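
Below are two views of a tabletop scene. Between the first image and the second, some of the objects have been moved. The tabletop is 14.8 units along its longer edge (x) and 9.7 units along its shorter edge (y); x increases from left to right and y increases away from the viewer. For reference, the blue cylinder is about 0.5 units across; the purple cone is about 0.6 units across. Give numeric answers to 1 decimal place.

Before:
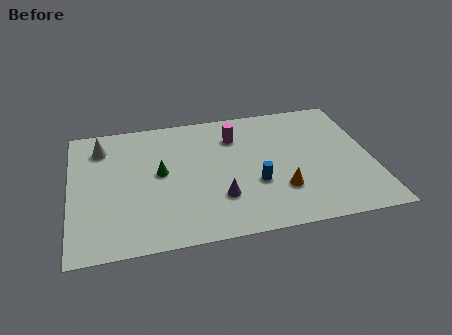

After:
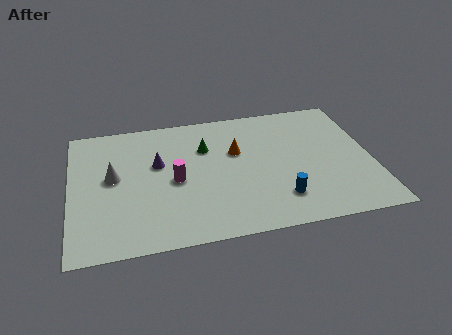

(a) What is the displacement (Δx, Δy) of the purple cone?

(-2.9, 3.1)

The purple cone was at about (7.2, 2.8) and moved to about (4.3, 5.9).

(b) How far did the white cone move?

2.5

The white cone was near (1.6, 7.7) before and (2.1, 5.3) after, so it travelled √(0.5² + 2.4²) ≈ 2.5 units.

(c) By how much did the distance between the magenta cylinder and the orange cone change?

-1.4

They were about 4.9 units apart before and 3.5 after — 1.4 units closer together.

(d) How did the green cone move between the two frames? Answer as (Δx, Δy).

(2.3, 1.5)

From the two frames, the green cone sits at roughly (4.4, 5.2) before and (6.7, 6.7) after.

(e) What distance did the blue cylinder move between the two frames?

1.7

From (9.0, 3.5) to (10.1, 2.2), the blue cylinder covered √(1.1² + 1.3²) ≈ 1.7 units.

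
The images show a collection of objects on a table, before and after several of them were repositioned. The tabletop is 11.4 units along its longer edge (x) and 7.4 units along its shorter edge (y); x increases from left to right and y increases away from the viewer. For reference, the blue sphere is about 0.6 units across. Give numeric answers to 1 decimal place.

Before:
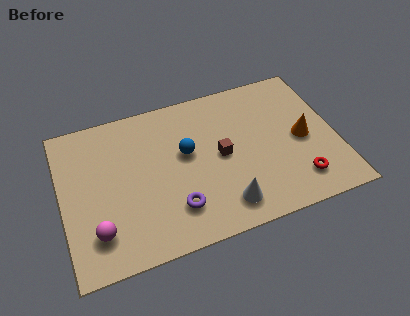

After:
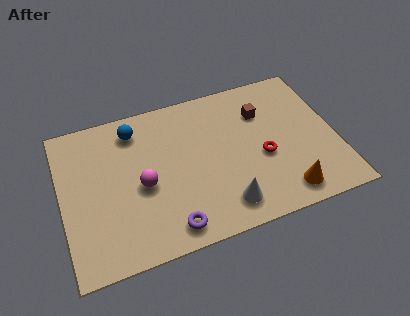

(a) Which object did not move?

the white cone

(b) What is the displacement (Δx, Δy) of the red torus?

(-1.3, 1.6)

The red torus was at about (9.6, 1.5) and moved to about (8.3, 3.1).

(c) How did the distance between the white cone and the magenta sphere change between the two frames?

-1.4

They were about 5.2 units apart before and 3.8 after — 1.4 units closer together.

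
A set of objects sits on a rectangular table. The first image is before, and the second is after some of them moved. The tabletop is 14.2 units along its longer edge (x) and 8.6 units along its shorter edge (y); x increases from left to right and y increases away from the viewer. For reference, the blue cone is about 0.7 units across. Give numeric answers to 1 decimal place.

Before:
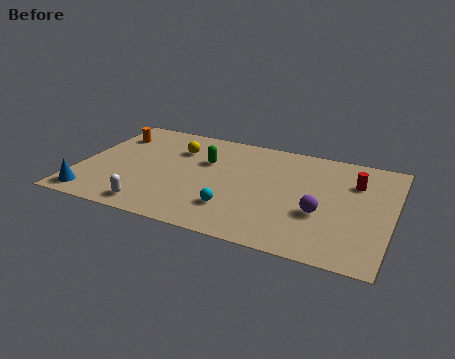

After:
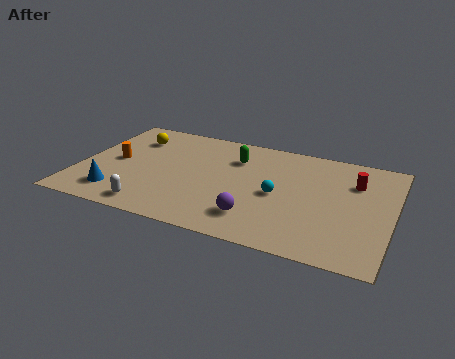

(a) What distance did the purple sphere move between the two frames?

3.1

From (11.1, 3.2) to (8.3, 1.9), the purple sphere covered √(2.8² + 1.3²) ≈ 3.1 units.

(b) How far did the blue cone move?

1.3

From (0.9, 1.1) to (2.0, 1.7), the blue cone covered √(1.1² + 0.6²) ≈ 1.3 units.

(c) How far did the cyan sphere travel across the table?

2.5

From (7.3, 2.2) to (9.1, 4.0), the cyan sphere covered √(1.8² + 1.8²) ≈ 2.5 units.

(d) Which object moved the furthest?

the purple sphere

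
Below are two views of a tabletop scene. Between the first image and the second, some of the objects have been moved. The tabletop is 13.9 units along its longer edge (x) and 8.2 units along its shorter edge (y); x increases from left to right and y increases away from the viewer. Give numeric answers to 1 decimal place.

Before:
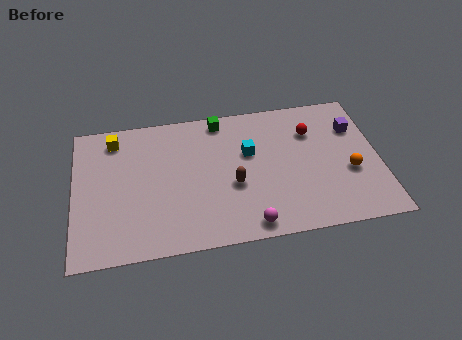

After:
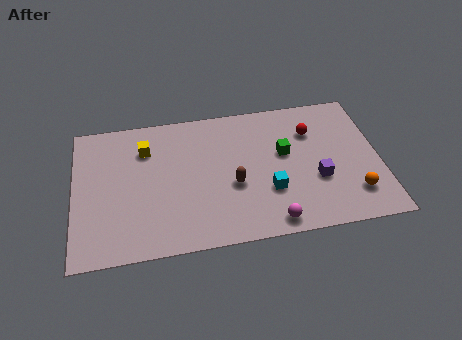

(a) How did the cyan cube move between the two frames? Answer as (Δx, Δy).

(0.8, -2.4)

From the two frames, the cyan cube sits at roughly (8.0, 5.1) before and (8.8, 2.7) after.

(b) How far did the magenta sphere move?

1.0

The magenta sphere was near (7.8, 0.9) before and (8.8, 0.9) after, so it travelled √(1.0² + 0.0²) ≈ 1.0 units.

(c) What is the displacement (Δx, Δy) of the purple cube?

(-1.9, -2.8)

The purple cube started near (12.9, 5.8) and ended near (11.0, 3.0).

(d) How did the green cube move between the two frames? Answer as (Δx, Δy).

(2.8, -2.5)

The green cube started near (6.8, 7.3) and ended near (9.6, 4.8).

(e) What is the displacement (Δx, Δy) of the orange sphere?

(0.1, -1.3)

The orange sphere started near (12.5, 3.2) and ended near (12.6, 1.9).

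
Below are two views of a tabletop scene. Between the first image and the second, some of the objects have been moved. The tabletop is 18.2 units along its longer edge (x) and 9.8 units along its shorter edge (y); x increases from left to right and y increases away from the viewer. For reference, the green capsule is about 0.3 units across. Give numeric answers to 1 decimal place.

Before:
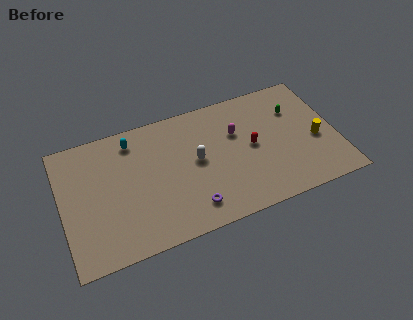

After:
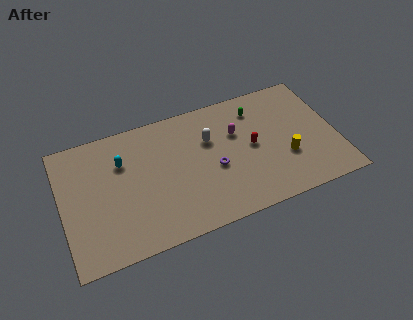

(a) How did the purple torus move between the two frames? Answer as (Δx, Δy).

(1.8, 2.4)

From the two frames, the purple torus sits at roughly (8.2, 1.8) before and (10.0, 4.2) after.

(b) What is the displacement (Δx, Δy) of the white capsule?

(1.0, 1.3)

The white capsule started near (8.9, 5.2) and ended near (9.9, 6.5).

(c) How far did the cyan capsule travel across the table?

1.6

The cyan capsule moved from about (4.9, 8.2) to (4.1, 6.8), a distance of √(0.8² + 1.4²) ≈ 1.6.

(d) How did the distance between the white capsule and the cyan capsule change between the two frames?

+0.8

The distance was about 5.0 in the first image and 5.8 in the second, so they moved 0.8 units further apart.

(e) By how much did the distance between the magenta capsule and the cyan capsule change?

+0.6

Before: roughly 7.0 units apart; after: 7.6. That's 0.6 units further apart.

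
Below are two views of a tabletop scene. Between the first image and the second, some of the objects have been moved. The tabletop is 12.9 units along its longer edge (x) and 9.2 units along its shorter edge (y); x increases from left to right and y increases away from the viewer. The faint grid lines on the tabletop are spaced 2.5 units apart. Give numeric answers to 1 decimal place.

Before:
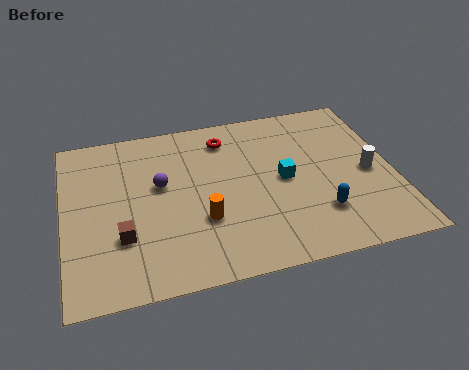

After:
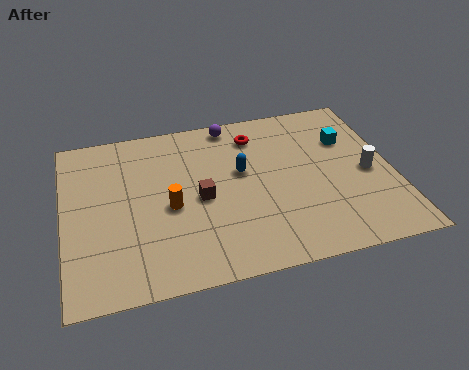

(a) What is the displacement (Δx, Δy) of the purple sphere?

(3.0, 2.9)

The purple sphere was at about (3.8, 5.4) and moved to about (6.8, 8.3).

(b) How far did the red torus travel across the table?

1.2

The red torus was near (6.5, 7.5) before and (7.7, 7.4) after, so it travelled √(1.2² + 0.1²) ≈ 1.2 units.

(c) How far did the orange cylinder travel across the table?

1.6

The orange cylinder was near (5.3, 3.1) before and (4.1, 4.1) after, so it travelled √(1.2² + 1.0²) ≈ 1.6 units.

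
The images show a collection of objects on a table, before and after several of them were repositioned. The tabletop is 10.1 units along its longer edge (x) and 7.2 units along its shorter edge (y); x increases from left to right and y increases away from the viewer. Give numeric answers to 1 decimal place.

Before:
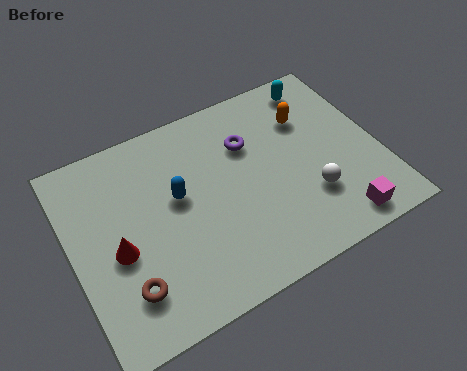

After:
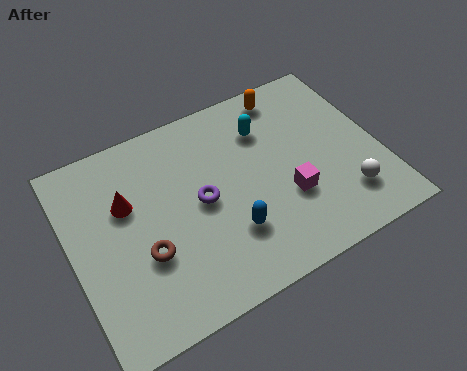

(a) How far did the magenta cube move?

2.1

The magenta cube moved from about (8.3, 0.9) to (6.9, 2.5), a distance of √(1.4² + 1.6²) ≈ 2.1.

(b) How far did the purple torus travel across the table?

2.3

The purple torus moved from about (6.0, 5.0) to (4.2, 3.6), a distance of √(1.8² + 1.4²) ≈ 2.3.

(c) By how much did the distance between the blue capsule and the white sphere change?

-0.7

The distance was about 4.5 in the first image and 3.8 in the second, so they moved 0.7 units closer together.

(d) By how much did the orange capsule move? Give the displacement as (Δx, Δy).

(-0.5, 1.2)

From the two frames, the orange capsule sits at roughly (8.0, 5.1) before and (7.5, 6.3) after.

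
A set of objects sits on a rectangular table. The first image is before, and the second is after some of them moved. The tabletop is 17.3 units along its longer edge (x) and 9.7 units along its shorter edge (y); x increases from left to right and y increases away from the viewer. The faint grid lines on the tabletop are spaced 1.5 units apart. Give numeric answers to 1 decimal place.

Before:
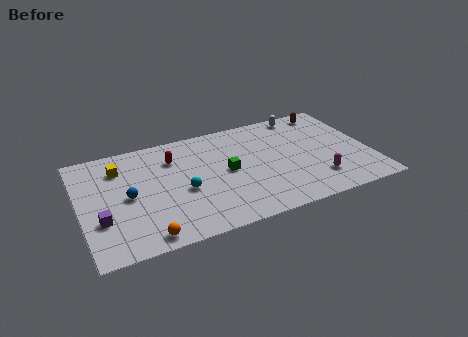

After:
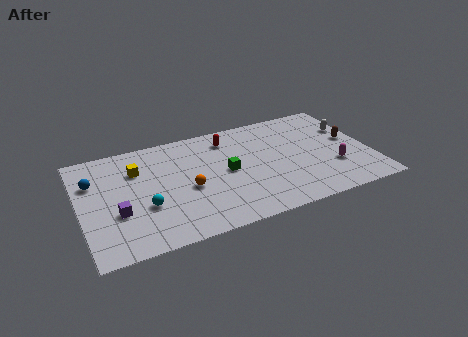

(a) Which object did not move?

the green cube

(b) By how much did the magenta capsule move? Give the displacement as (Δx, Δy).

(1.1, 0.8)

The magenta capsule was at about (13.9, 2.3) and moved to about (15.0, 3.1).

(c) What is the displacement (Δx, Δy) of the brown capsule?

(0.9, -3.2)

From the two frames, the brown capsule sits at roughly (15.4, 8.5) before and (16.3, 5.3) after.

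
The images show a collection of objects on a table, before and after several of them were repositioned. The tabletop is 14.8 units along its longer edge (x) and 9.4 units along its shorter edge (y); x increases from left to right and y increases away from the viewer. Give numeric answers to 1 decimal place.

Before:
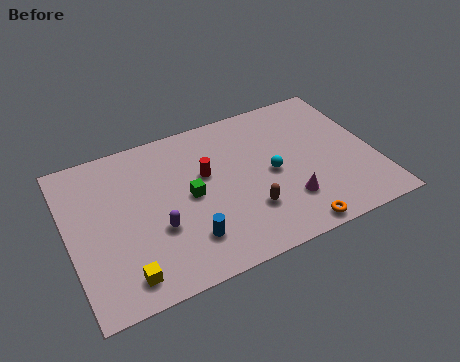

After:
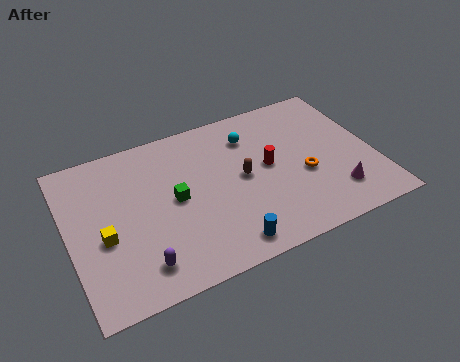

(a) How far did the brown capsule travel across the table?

2.1

The brown capsule was near (8.4, 2.7) before and (8.4, 4.8) after, so it travelled √(0.0² + 2.1²) ≈ 2.1 units.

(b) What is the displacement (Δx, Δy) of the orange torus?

(1.0, 3.0)

The orange torus was at about (10.3, 0.8) and moved to about (11.3, 3.8).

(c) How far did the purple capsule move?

2.0

From (4.1, 3.4) to (3.1, 1.7), the purple capsule covered √(1.0² + 1.7²) ≈ 2.0 units.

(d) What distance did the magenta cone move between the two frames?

2.3

The magenta cone was near (10.3, 2.5) before and (12.6, 2.1) after, so it travelled √(2.3² + 0.4²) ≈ 2.3 units.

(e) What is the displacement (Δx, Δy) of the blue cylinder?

(1.7, -1.0)

The blue cylinder started near (5.4, 2.2) and ended near (7.1, 1.2).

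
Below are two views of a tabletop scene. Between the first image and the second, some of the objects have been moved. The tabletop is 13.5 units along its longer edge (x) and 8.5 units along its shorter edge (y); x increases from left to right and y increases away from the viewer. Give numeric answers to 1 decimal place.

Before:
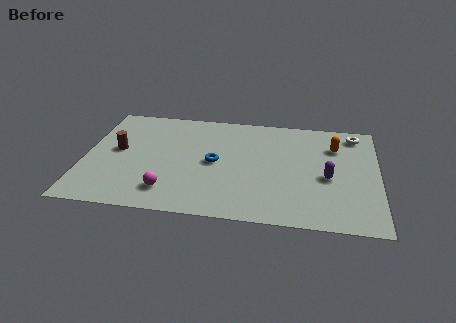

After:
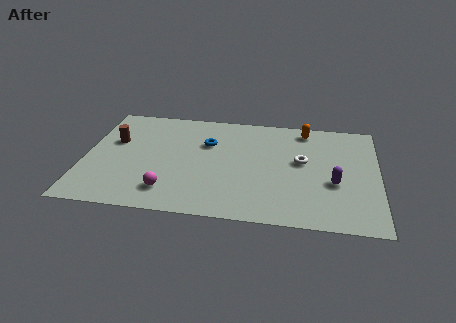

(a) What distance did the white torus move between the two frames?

3.5

The white torus was near (12.4, 7.3) before and (10.0, 4.8) after, so it travelled √(2.4² + 2.5²) ≈ 3.5 units.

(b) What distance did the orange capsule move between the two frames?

1.8

From (11.5, 6.2) to (10.1, 7.4), the orange capsule covered √(1.4² + 1.2²) ≈ 1.8 units.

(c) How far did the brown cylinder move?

0.7

The brown cylinder moved from about (1.5, 4.6) to (1.3, 5.3), a distance of √(0.2² + 0.7²) ≈ 0.7.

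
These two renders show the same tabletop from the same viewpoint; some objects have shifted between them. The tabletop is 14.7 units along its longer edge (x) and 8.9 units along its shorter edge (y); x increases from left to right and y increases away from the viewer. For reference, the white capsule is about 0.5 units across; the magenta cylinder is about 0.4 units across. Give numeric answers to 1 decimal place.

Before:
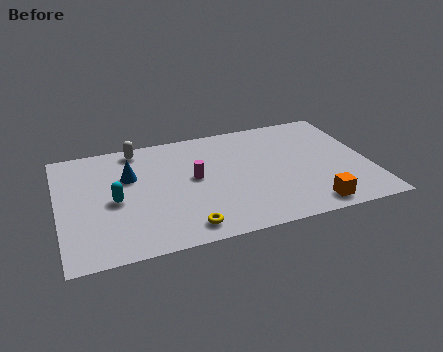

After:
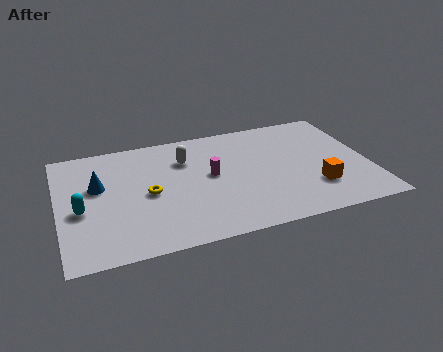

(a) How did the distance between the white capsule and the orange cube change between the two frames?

-3.2

Before: roughly 10.3 units apart; after: 7.1. That's 3.2 units closer together.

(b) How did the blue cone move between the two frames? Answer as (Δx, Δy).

(-1.5, -0.4)

The blue cone was at about (3.4, 5.8) and moved to about (1.9, 5.4).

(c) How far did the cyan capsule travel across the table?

1.6

The cyan capsule was near (2.6, 4.1) before and (1.0, 3.8) after, so it travelled √(1.6² + 0.3²) ≈ 1.6 units.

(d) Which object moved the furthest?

the yellow torus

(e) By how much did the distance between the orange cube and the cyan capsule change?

+1.6

Before: roughly 9.5 units apart; after: 11.1. That's 1.6 units further apart.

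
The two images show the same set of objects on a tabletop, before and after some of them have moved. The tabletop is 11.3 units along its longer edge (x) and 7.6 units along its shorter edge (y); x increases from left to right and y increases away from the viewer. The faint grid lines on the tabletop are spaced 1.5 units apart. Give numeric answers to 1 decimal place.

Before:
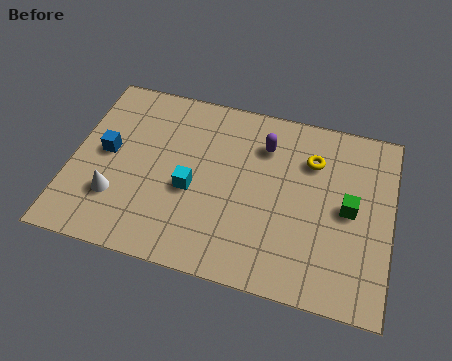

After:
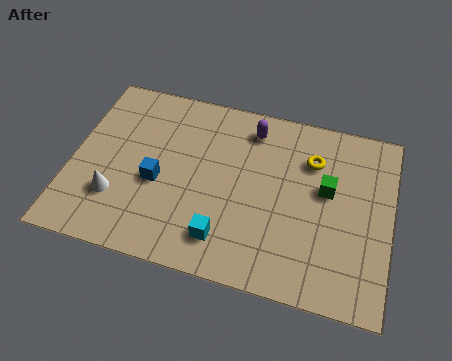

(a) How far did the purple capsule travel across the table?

0.8

The purple capsule was near (6.7, 5.7) before and (6.2, 6.3) after, so it travelled √(0.5² + 0.6²) ≈ 0.8 units.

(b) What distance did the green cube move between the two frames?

1.0

From (9.8, 3.8) to (9.0, 4.4), the green cube covered √(0.8² + 0.6²) ≈ 1.0 units.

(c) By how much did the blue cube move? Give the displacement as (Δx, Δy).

(1.9, -0.8)

The blue cube started near (1.2, 4.0) and ended near (3.1, 3.2).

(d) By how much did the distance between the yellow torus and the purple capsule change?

+0.6

They were about 1.7 units apart before and 2.3 after — 0.6 units further apart.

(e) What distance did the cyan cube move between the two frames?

2.1

The cyan cube moved from about (4.3, 3.2) to (5.6, 1.5), a distance of √(1.3² + 1.7²) ≈ 2.1.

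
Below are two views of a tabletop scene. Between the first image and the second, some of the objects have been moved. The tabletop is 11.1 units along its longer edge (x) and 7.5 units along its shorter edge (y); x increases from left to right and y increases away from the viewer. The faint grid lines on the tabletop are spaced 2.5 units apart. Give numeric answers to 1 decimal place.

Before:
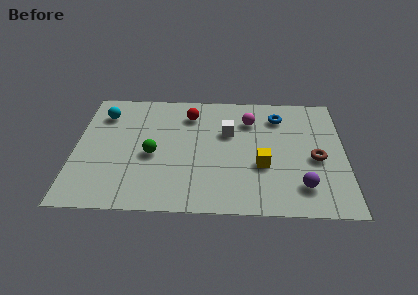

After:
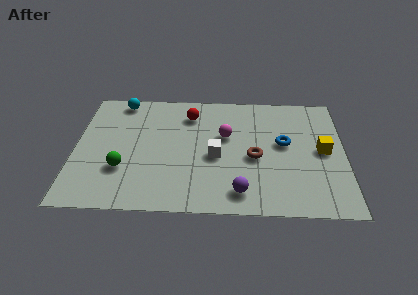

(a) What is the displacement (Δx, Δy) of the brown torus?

(-2.5, 0.0)

From the two frames, the brown torus sits at roughly (9.9, 3.3) before and (7.4, 3.3) after.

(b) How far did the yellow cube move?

2.7

The yellow cube moved from about (7.7, 2.8) to (10.2, 3.8), a distance of √(2.5² + 1.0²) ≈ 2.7.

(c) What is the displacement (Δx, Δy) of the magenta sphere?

(-1.0, -1.0)

The magenta sphere was at about (7.2, 5.6) and moved to about (6.2, 4.6).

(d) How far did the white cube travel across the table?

1.6

The white cube moved from about (6.3, 4.8) to (5.8, 3.3), a distance of √(0.5² + 1.5²) ≈ 1.6.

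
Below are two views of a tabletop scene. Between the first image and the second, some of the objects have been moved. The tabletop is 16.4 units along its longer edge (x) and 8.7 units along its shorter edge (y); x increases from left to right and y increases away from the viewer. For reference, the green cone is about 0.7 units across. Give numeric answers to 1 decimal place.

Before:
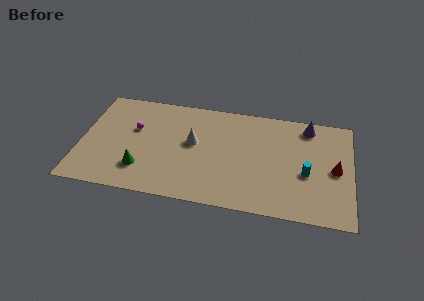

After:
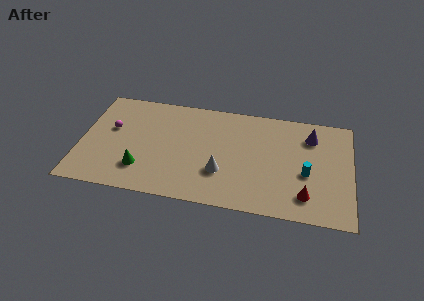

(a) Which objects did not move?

the green cone and the cyan cylinder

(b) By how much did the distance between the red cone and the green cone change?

-1.9

The distance was about 11.8 in the first image and 9.9 in the second, so they moved 1.9 units closer together.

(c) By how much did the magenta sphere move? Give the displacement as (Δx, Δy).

(-1.4, -0.2)

The magenta sphere started near (3.2, 5.4) and ended near (1.8, 5.2).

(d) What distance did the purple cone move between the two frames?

0.8

The purple cone was near (13.7, 7.5) before and (13.9, 6.7) after, so it travelled √(0.2² + 0.8²) ≈ 0.8 units.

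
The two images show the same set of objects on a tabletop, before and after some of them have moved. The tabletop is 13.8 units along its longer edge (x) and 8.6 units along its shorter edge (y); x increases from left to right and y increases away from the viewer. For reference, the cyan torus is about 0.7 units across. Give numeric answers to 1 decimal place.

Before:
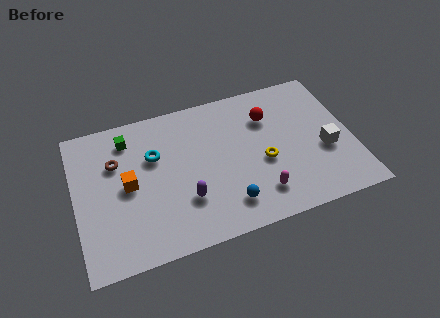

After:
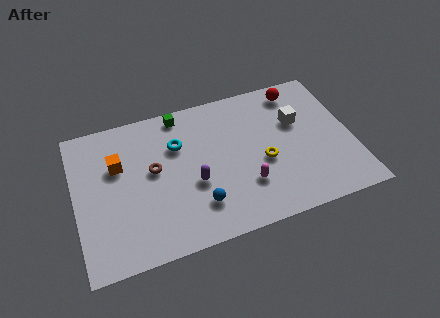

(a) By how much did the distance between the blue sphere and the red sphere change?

+2.5

The distance was about 5.1 in the first image and 7.6 in the second, so they moved 2.5 units further apart.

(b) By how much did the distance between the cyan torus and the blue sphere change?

-1.2

Before: roughly 5.1 units apart; after: 3.9. That's 1.2 units closer together.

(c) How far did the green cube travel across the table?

2.8

The green cube was near (2.8, 7.0) before and (5.5, 7.7) after, so it travelled √(2.7² + 0.7²) ≈ 2.8 units.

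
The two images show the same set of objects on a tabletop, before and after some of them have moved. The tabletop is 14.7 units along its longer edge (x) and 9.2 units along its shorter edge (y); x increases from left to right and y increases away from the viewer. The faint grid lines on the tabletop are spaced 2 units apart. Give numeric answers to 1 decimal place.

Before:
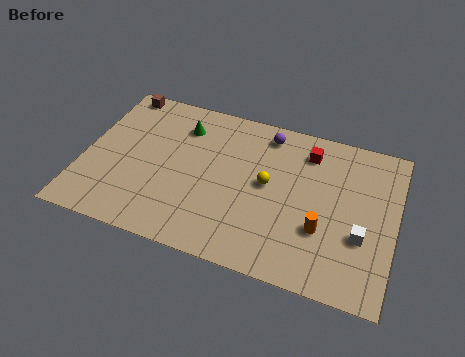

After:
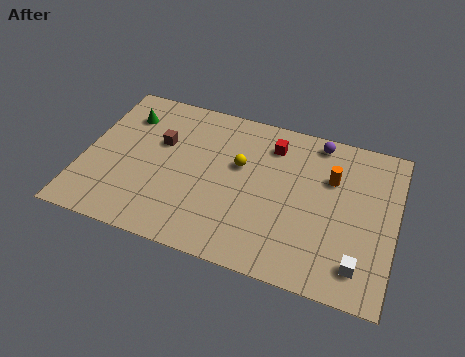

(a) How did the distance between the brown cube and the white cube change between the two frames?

-2.5

The distance was about 13.0 in the first image and 10.5 in the second, so they moved 2.5 units closer together.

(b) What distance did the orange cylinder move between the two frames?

3.1

The orange cylinder moved from about (11.4, 3.1) to (11.6, 6.2), a distance of √(0.2² + 3.1²) ≈ 3.1.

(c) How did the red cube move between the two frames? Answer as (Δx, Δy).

(-1.7, -0.1)

The red cube started near (10.4, 7.4) and ended near (8.7, 7.3).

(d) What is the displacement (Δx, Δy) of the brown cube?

(2.3, -2.6)

From the two frames, the brown cube sits at roughly (1.2, 8.4) before and (3.5, 5.8) after.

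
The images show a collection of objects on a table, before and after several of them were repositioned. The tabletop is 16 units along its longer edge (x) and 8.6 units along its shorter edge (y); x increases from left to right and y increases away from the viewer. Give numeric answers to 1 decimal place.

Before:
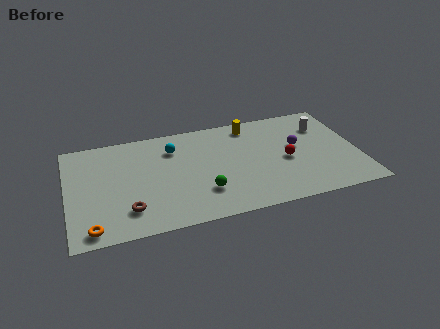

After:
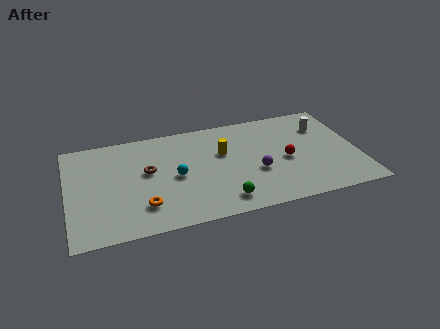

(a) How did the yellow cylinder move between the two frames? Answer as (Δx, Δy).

(-1.7, -2.0)

From the two frames, the yellow cylinder sits at roughly (10.3, 7.4) before and (8.6, 5.4) after.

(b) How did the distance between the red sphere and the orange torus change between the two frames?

-3.0

Before: roughly 11.2 units apart; after: 8.2. That's 3.0 units closer together.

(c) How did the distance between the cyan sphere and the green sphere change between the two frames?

-0.7

They were about 4.3 units apart before and 3.6 after — 0.7 units closer together.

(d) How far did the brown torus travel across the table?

3.1

The brown torus was near (3.2, 2.0) before and (4.4, 4.9) after, so it travelled √(1.2² + 2.9²) ≈ 3.1 units.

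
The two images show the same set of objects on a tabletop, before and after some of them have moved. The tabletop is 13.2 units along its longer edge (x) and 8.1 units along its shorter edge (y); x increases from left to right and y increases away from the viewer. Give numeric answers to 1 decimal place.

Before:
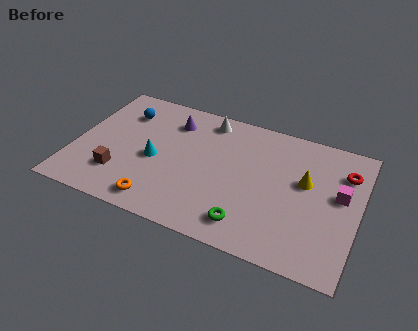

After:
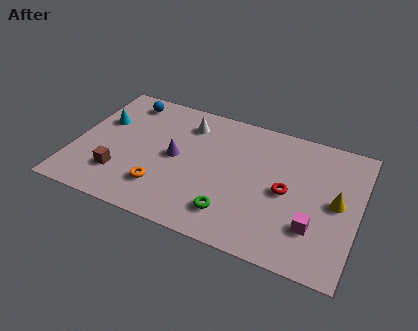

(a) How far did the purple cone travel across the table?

2.2

The purple cone was near (4.3, 6.3) before and (4.7, 4.1) after, so it travelled √(0.4² + 2.2²) ≈ 2.2 units.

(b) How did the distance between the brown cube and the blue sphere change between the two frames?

+0.8

They were about 4.0 units apart before and 4.8 after — 0.8 units further apart.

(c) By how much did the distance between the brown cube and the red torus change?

-3.0

They were about 10.8 units apart before and 7.8 after — 3.0 units closer together.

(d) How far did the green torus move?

0.9

The green torus moved from about (8.4, 1.4) to (7.6, 1.7), a distance of √(0.8² + 0.3²) ≈ 0.9.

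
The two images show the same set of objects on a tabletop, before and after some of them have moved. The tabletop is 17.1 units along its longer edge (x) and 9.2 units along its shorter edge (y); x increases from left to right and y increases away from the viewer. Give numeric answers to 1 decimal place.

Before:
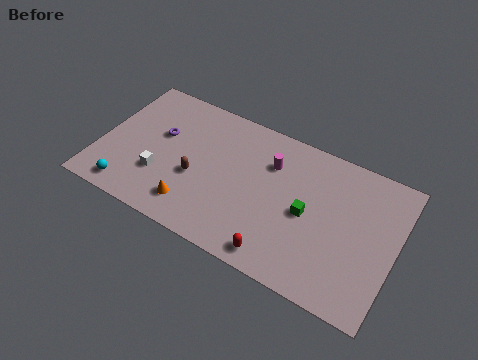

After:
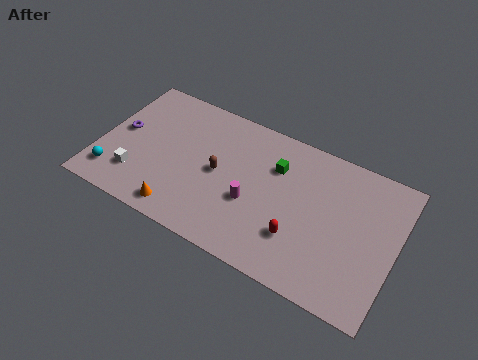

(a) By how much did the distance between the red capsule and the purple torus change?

+2.1

The distance was about 8.8 in the first image and 10.9 in the second, so they moved 2.1 units further apart.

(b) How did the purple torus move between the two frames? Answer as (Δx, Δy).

(-2.2, -0.7)

From the two frames, the purple torus sits at roughly (3.3, 5.6) before and (1.1, 4.9) after.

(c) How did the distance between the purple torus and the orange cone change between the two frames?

+1.0

The distance was about 4.5 in the first image and 5.5 in the second, so they moved 1.0 units further apart.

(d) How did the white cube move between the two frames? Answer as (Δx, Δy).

(-1.3, -0.6)

The white cube was at about (3.7, 2.9) and moved to about (2.4, 2.3).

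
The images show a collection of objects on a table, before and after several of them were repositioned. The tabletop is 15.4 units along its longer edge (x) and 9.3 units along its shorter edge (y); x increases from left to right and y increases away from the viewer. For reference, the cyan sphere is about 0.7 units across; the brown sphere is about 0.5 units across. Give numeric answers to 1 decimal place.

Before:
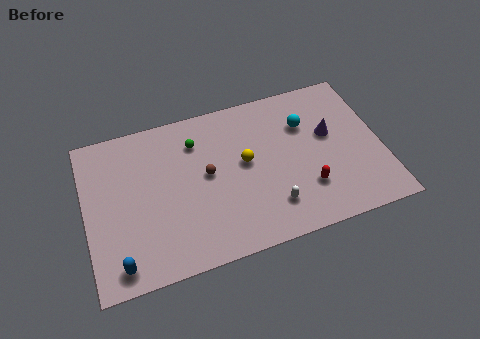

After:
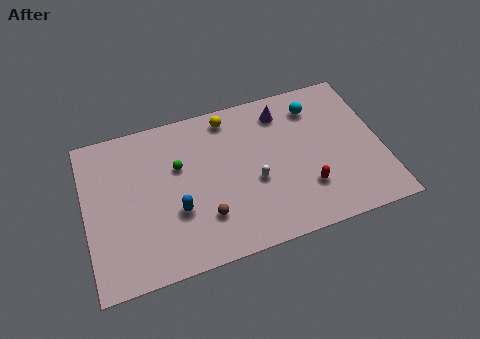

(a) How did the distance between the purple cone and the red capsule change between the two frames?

+1.8

The distance was about 3.3 in the first image and 5.1 in the second, so they moved 1.8 units further apart.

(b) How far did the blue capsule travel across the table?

3.7

The blue capsule was near (1.5, 1.2) before and (4.6, 3.3) after, so it travelled √(3.1² + 2.1²) ≈ 3.7 units.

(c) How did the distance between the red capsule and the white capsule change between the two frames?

+0.9

Before: roughly 2.0 units apart; after: 2.9. That's 0.9 units further apart.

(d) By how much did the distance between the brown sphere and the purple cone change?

+0.3

They were about 6.5 units apart before and 6.8 after — 0.3 units further apart.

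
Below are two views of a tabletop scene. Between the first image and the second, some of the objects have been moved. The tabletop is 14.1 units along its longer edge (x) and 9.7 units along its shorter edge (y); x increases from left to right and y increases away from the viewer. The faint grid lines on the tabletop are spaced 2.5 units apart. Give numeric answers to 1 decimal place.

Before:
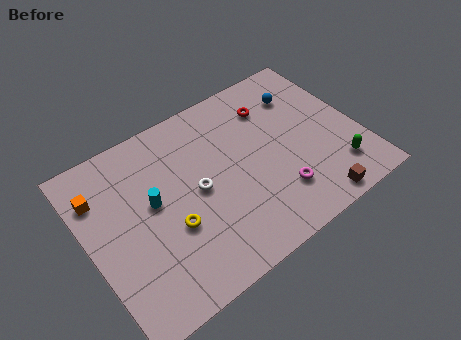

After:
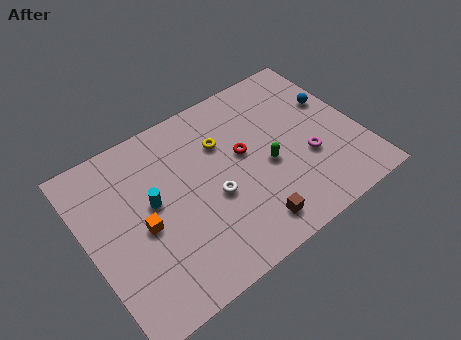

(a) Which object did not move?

the cyan cylinder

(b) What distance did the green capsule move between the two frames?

3.9

The green capsule moved from about (12.5, 2.1) to (9.2, 4.2), a distance of √(3.3² + 2.1²) ≈ 3.9.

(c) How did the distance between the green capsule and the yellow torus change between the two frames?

-5.5

The distance was about 8.6 in the first image and 3.1 in the second, so they moved 5.5 units closer together.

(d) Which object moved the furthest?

the yellow torus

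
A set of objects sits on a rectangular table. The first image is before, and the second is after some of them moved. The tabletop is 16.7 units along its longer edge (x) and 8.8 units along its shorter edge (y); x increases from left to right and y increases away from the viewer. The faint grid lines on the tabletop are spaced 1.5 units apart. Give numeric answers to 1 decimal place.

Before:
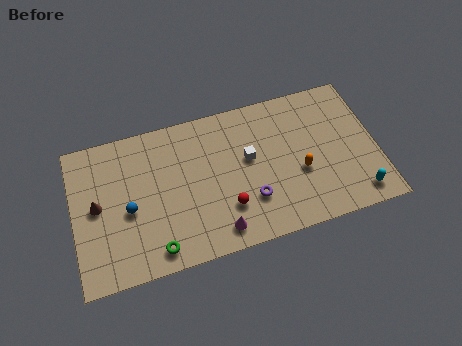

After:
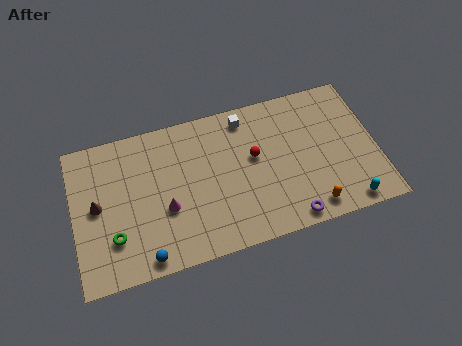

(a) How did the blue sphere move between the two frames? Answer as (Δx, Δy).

(0.7, -3.0)

The blue sphere started near (3.0, 3.9) and ended near (3.7, 0.9).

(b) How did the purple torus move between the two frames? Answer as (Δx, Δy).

(2.0, -1.7)

The purple torus started near (9.6, 2.6) and ended near (11.6, 0.9).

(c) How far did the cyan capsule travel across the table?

0.7

The cyan capsule moved from about (15.4, 1.3) to (14.8, 0.9), a distance of √(0.6² + 0.4²) ≈ 0.7.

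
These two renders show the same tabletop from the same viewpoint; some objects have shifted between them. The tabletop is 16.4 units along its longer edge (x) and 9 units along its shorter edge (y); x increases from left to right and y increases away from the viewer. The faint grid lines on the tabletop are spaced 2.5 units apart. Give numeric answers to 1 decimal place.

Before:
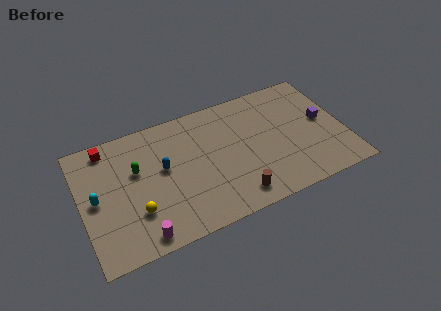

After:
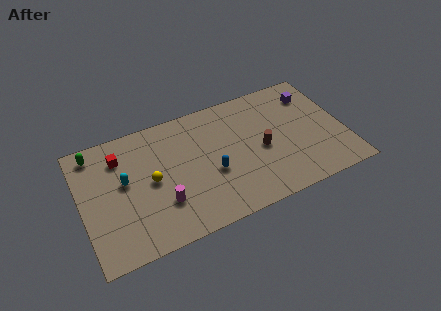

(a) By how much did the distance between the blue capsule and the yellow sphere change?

+0.7

Before: roughly 3.1 units apart; after: 3.8. That's 0.7 units further apart.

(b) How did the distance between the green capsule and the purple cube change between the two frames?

+2.0

They were about 11.7 units apart before and 13.7 after — 2.0 units further apart.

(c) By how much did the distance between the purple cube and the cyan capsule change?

-2.1

They were about 14.3 units apart before and 12.2 after — 2.1 units closer together.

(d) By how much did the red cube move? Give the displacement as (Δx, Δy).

(0.7, -1.0)

The red cube started near (1.9, 7.9) and ended near (2.6, 6.9).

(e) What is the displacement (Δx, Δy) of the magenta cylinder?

(1.5, 1.7)

The magenta cylinder started near (3.3, 1.0) and ended near (4.8, 2.7).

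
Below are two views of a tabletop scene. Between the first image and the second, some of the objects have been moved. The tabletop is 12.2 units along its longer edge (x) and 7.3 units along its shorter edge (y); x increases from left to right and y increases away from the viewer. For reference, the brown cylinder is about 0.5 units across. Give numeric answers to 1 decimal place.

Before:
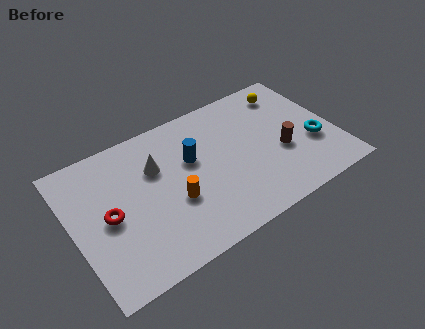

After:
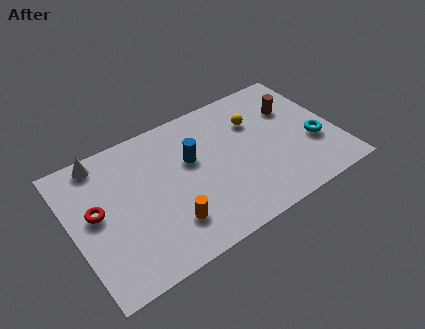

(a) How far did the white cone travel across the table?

2.8

From (4.0, 4.9) to (1.7, 6.5), the white cone covered √(2.3² + 1.6²) ≈ 2.8 units.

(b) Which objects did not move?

the blue cylinder and the cyan torus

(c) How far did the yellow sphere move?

2.0

From (10.5, 6.0) to (8.7, 5.1), the yellow sphere covered √(1.8² + 0.9²) ≈ 2.0 units.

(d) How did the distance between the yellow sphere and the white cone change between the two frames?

+0.5

The distance was about 6.6 in the first image and 7.1 in the second, so they moved 0.5 units further apart.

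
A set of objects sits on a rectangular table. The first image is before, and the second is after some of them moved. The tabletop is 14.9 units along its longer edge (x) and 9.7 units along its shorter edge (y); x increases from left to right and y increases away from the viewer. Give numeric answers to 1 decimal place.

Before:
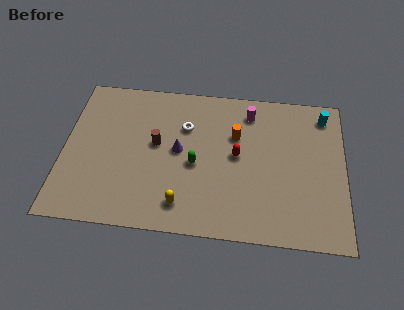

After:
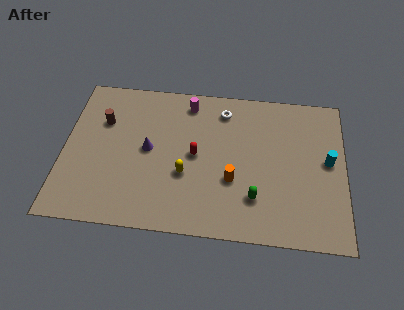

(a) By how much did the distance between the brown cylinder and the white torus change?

+4.6

The distance was about 2.0 in the first image and 6.6 in the second, so they moved 4.6 units further apart.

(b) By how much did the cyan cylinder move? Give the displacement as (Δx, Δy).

(0.2, -3.0)

The cyan cylinder was at about (13.8, 8.2) and moved to about (14.0, 5.2).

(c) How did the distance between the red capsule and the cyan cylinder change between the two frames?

+1.5

They were about 5.5 units apart before and 7.0 after — 1.5 units further apart.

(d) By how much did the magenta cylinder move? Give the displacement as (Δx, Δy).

(-3.3, 0.3)

From the two frames, the magenta cylinder sits at roughly (9.8, 8.0) before and (6.5, 8.3) after.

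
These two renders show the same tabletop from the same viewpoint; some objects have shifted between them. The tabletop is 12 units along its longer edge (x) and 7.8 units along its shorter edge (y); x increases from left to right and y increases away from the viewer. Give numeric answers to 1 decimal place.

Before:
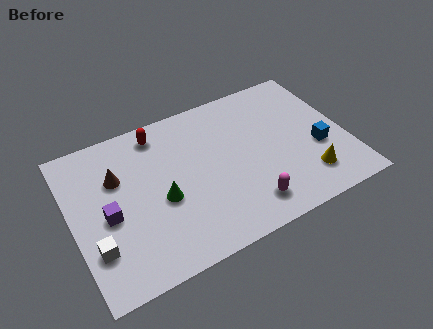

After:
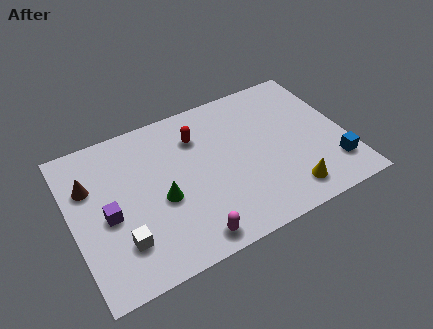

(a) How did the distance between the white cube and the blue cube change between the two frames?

-0.6

They were about 9.9 units apart before and 9.3 after — 0.6 units closer together.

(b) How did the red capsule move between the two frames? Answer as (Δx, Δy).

(1.6, -0.9)

From the two frames, the red capsule sits at roughly (4.1, 6.7) before and (5.7, 5.8) after.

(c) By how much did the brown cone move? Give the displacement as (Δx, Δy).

(-1.2, 0.1)

The brown cone started near (2.1, 5.2) and ended near (0.9, 5.3).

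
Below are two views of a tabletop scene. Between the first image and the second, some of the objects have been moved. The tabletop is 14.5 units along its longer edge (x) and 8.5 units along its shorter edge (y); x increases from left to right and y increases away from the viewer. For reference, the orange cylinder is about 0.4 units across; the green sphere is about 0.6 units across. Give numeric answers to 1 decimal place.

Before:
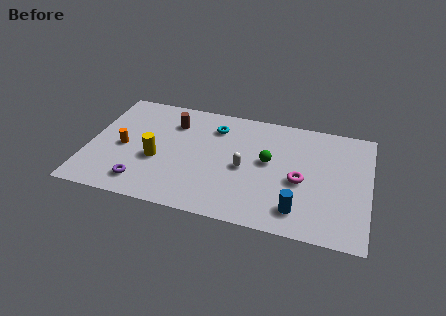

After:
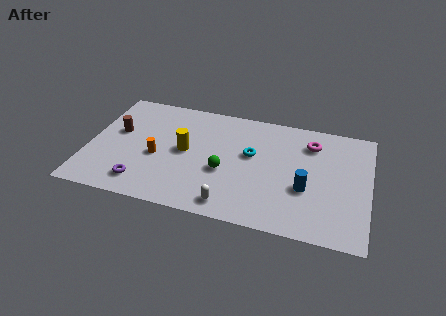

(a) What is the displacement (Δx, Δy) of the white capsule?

(-0.5, -2.8)

The white capsule was at about (8.1, 3.9) and moved to about (7.6, 1.1).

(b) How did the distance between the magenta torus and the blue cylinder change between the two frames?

+1.3

The distance was about 2.1 in the first image and 3.4 in the second, so they moved 1.3 units further apart.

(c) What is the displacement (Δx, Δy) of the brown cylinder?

(-2.8, -1.4)

From the two frames, the brown cylinder sits at roughly (4.2, 6.4) before and (1.4, 5.0) after.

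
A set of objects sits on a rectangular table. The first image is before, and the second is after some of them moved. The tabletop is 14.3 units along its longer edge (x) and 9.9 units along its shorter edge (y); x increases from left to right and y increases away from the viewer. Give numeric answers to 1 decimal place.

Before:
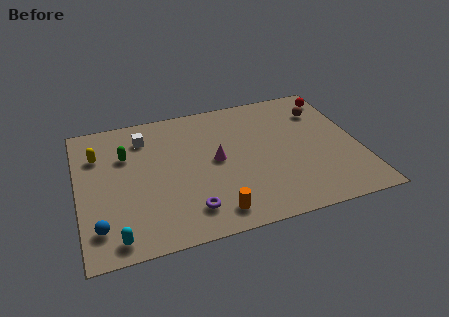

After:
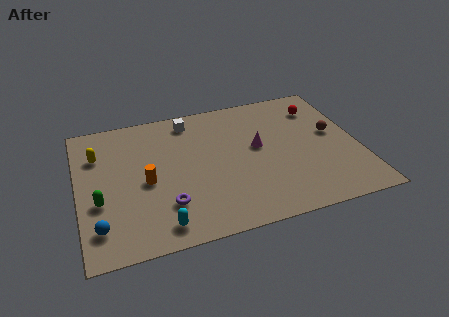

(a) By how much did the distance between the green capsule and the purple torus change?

-2.1

Before: roughly 5.6 units apart; after: 3.5. That's 2.1 units closer together.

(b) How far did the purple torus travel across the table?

1.3

From (5.4, 1.9) to (4.3, 2.6), the purple torus covered √(1.1² + 0.7²) ≈ 1.3 units.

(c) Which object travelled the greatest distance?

the orange cylinder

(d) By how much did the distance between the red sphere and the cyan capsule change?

-3.1

The distance was about 13.9 in the first image and 10.8 in the second, so they moved 3.1 units closer together.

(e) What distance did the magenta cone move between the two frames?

2.2

The magenta cone was near (7.0, 5.1) before and (9.2, 5.5) after, so it travelled √(2.2² + 0.4²) ≈ 2.2 units.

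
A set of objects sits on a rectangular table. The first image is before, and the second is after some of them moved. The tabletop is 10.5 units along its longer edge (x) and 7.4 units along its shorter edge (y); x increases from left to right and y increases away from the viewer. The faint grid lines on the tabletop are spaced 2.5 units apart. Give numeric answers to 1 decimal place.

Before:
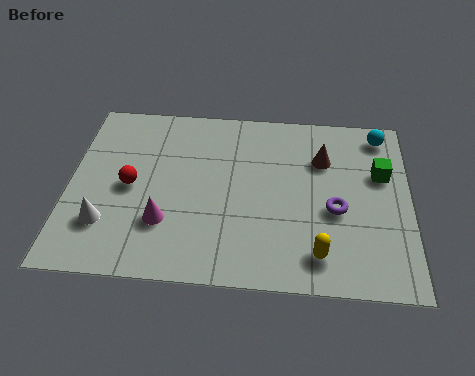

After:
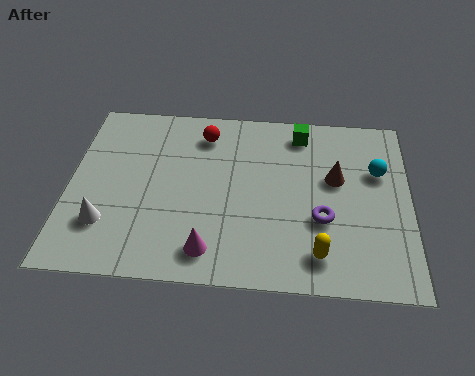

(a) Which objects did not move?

the yellow capsule and the white cone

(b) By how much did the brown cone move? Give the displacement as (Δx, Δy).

(0.4, -0.8)

From the two frames, the brown cone sits at roughly (7.8, 5.2) before and (8.2, 4.4) after.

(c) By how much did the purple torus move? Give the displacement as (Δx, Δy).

(-0.4, -0.4)

From the two frames, the purple torus sits at roughly (8.2, 3.1) before and (7.8, 2.7) after.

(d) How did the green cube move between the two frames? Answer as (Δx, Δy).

(-2.5, 1.6)

The green cube was at about (9.6, 4.7) and moved to about (7.1, 6.3).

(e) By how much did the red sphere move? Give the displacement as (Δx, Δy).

(2.2, 2.4)

From the two frames, the red sphere sits at roughly (1.9, 3.6) before and (4.1, 6.0) after.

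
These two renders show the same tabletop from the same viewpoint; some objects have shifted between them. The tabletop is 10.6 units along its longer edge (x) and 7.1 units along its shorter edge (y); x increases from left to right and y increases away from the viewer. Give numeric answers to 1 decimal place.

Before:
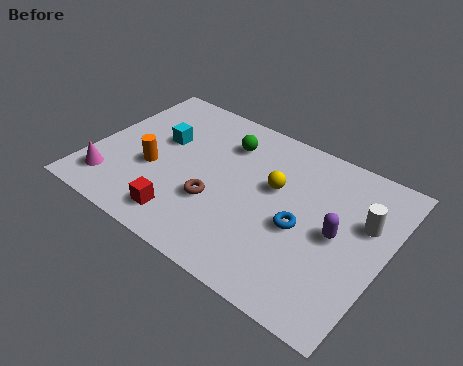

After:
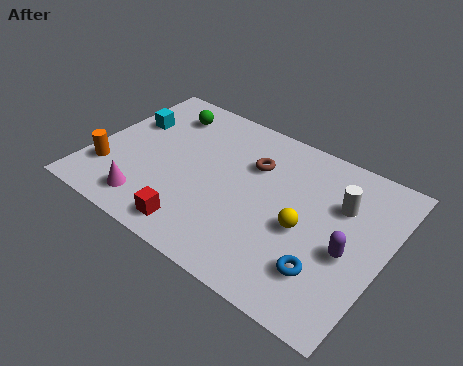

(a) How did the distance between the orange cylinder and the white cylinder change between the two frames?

+0.9

The distance was about 7.6 in the first image and 8.5 in the second, so they moved 0.9 units further apart.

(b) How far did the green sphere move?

2.4

The green sphere moved from about (4.5, 5.4) to (2.1, 5.7), a distance of √(2.4² + 0.3²) ≈ 2.4.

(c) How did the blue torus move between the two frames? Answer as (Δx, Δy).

(1.1, -1.3)

The blue torus started near (7.7, 3.1) and ended near (8.8, 1.8).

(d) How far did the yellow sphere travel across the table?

1.8

The yellow sphere was near (6.5, 4.3) before and (7.8, 3.1) after, so it travelled √(1.3² + 1.2²) ≈ 1.8 units.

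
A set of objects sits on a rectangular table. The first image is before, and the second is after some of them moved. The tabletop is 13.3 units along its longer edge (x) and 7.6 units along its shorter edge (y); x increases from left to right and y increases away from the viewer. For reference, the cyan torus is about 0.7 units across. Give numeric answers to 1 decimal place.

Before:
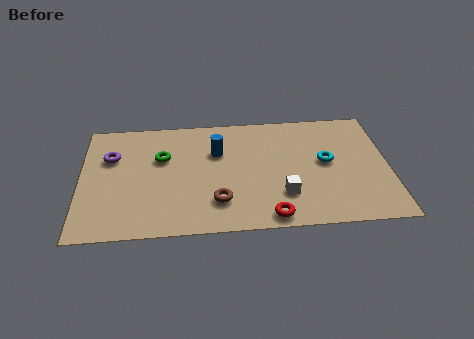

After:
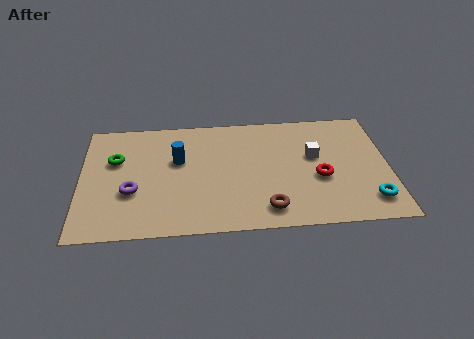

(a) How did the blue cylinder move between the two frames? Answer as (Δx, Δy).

(-1.7, -0.4)

The blue cylinder started near (5.9, 5.1) and ended near (4.2, 4.7).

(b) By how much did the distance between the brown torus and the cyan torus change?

-0.8

Before: roughly 5.2 units apart; after: 4.4. That's 0.8 units closer together.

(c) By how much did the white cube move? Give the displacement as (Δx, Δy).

(1.4, 2.4)

From the two frames, the white cube sits at roughly (8.7, 2.1) before and (10.1, 4.5) after.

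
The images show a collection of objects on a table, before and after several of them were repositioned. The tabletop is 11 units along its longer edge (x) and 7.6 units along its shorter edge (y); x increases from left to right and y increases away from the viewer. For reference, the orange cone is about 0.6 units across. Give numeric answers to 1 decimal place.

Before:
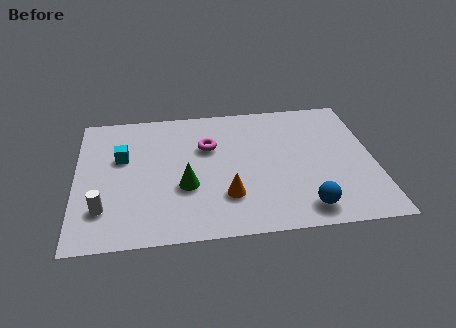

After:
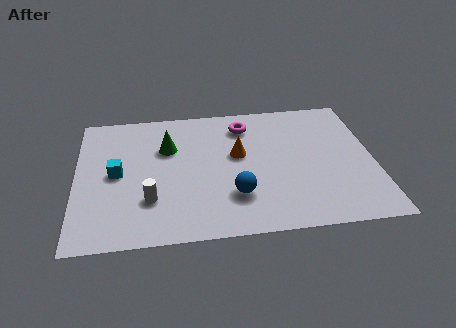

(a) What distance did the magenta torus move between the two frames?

1.8

The magenta torus moved from about (4.9, 5.0) to (6.3, 6.1), a distance of √(1.4² + 1.1²) ≈ 1.8.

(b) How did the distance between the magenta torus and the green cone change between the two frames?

+0.7

Before: roughly 2.4 units apart; after: 3.1. That's 0.7 units further apart.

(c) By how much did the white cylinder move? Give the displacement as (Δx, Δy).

(1.7, 0.3)

The white cylinder was at about (1.0, 1.9) and moved to about (2.7, 2.2).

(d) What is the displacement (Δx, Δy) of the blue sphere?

(-2.5, 1.0)

From the two frames, the blue sphere sits at roughly (8.3, 1.1) before and (5.8, 2.1) after.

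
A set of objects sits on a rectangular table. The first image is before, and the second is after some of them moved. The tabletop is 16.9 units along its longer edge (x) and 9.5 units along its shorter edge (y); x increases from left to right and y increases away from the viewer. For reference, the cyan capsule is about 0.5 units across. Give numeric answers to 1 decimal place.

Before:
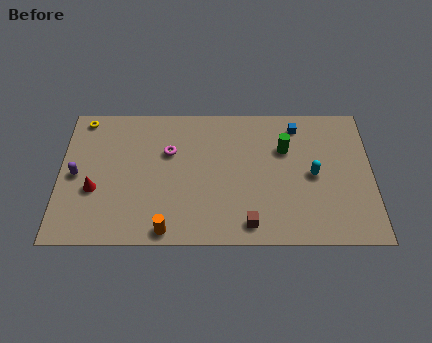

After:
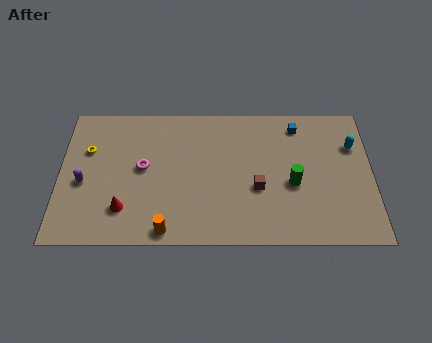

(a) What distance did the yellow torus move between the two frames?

2.2

The yellow torus was near (1.2, 8.5) before and (1.5, 6.3) after, so it travelled √(0.3² + 2.2²) ≈ 2.2 units.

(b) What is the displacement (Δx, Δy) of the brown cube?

(0.5, 2.4)

The brown cube was at about (10.2, 1.3) and moved to about (10.7, 3.7).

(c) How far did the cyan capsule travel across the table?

3.0

The cyan capsule was near (13.7, 4.6) before and (15.9, 6.6) after, so it travelled √(2.2² + 2.0²) ≈ 3.0 units.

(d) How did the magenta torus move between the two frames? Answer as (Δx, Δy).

(-1.4, -1.1)

The magenta torus started near (5.9, 6.2) and ended near (4.5, 5.1).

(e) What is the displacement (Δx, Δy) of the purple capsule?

(0.4, -0.5)

The purple capsule started near (0.9, 4.6) and ended near (1.3, 4.1).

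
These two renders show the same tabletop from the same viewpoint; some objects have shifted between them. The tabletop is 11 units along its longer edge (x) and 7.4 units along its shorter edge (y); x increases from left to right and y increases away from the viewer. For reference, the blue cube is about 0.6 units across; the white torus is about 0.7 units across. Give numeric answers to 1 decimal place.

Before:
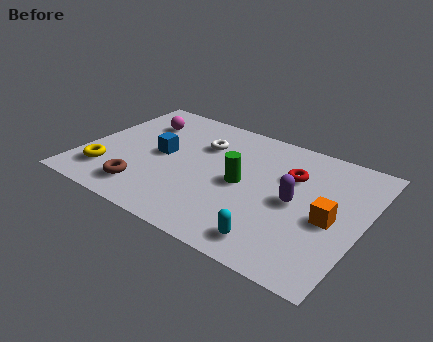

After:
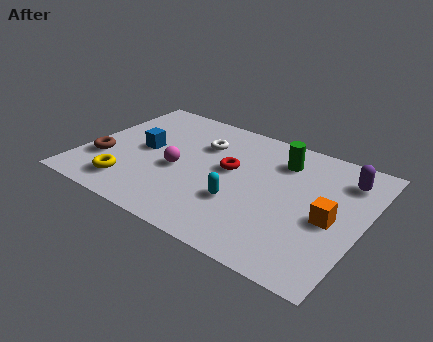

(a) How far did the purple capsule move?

2.7

From (8.4, 3.6) to (10.0, 5.8), the purple capsule covered √(1.6² + 2.2²) ≈ 2.7 units.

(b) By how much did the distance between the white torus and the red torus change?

-2.0

The distance was about 3.6 in the first image and 1.6 in the second, so they moved 2.0 units closer together.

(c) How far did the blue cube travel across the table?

0.7

From (3.0, 3.8) to (2.3, 3.8), the blue cube covered √(0.7² + 0.0²) ≈ 0.7 units.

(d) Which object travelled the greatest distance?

the magenta sphere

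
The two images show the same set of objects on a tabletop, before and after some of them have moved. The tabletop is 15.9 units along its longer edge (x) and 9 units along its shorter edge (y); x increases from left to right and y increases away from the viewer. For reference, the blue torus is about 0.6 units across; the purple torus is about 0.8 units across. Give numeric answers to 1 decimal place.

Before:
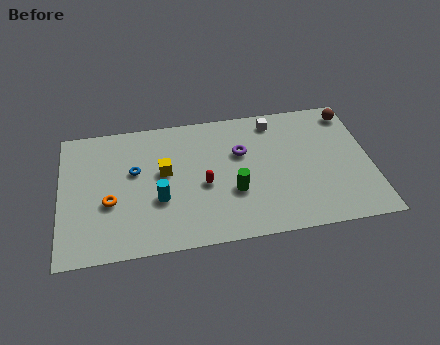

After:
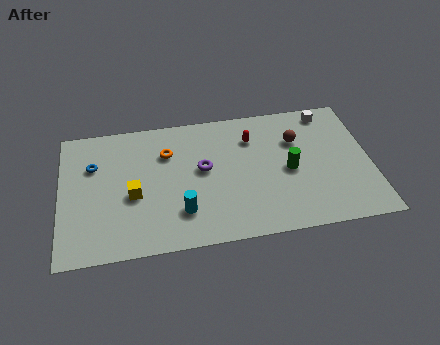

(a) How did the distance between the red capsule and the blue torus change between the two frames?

+4.4

Before: roughly 3.8 units apart; after: 8.2. That's 4.4 units further apart.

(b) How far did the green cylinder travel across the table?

3.1

The green cylinder was near (8.8, 3.2) before and (11.7, 4.2) after, so it travelled √(2.9² + 1.0²) ≈ 3.1 units.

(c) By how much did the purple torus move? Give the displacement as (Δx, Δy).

(-2.0, -0.8)

The purple torus started near (9.3, 5.8) and ended near (7.3, 5.0).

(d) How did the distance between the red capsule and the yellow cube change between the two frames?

+4.5

The distance was about 2.3 in the first image and 6.8 in the second, so they moved 4.5 units further apart.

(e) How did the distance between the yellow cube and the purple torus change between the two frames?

-0.3

They were about 4.1 units apart before and 3.8 after — 0.3 units closer together.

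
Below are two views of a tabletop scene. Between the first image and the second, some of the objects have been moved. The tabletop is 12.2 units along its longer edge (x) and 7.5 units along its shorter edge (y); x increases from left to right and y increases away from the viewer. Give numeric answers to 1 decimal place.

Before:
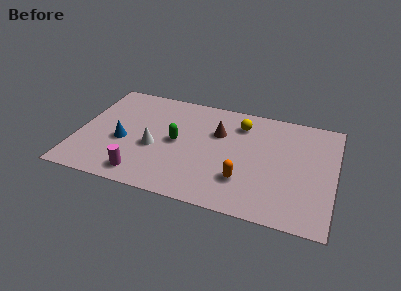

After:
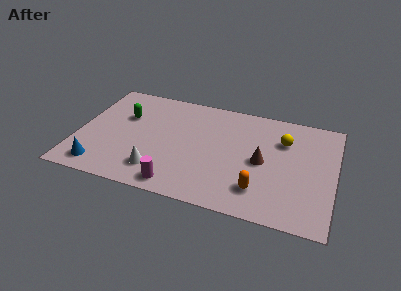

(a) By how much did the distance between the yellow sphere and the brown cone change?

+0.6

They were about 1.3 units apart before and 1.9 after — 0.6 units further apart.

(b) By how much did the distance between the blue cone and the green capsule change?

+1.3

They were about 2.6 units apart before and 3.9 after — 1.3 units further apart.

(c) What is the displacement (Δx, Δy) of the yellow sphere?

(2.1, -0.6)

The yellow sphere was at about (7.6, 5.9) and moved to about (9.7, 5.3).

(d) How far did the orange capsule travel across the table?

0.9

From (8.0, 2.1) to (8.8, 1.7), the orange capsule covered √(0.8² + 0.4²) ≈ 0.9 units.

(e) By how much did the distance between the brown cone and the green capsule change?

+4.6

The distance was about 2.2 in the first image and 6.8 in the second, so they moved 4.6 units further apart.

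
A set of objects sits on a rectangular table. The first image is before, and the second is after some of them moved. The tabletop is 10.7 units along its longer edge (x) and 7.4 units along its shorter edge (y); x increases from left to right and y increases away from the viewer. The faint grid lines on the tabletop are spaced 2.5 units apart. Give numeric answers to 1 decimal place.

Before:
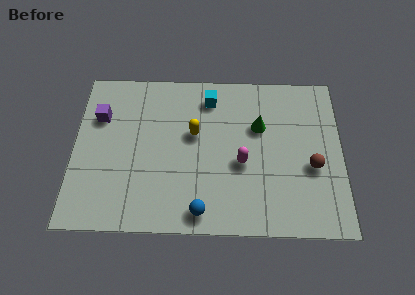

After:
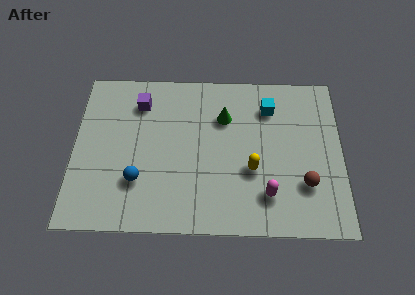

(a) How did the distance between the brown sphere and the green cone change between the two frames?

+1.6

The distance was about 2.8 in the first image and 4.4 in the second, so they moved 1.6 units further apart.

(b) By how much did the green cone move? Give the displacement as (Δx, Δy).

(-1.4, 0.4)

The green cone started near (7.4, 4.8) and ended near (6.0, 5.2).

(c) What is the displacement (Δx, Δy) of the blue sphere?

(-2.5, 1.3)

From the two frames, the blue sphere sits at roughly (5.1, 0.9) before and (2.6, 2.2) after.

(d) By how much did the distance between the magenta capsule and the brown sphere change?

-1.2

They were about 2.8 units apart before and 1.6 after — 1.2 units closer together.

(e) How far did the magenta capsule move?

1.7

The magenta capsule moved from about (6.7, 3.1) to (7.7, 1.7), a distance of √(1.0² + 1.4²) ≈ 1.7.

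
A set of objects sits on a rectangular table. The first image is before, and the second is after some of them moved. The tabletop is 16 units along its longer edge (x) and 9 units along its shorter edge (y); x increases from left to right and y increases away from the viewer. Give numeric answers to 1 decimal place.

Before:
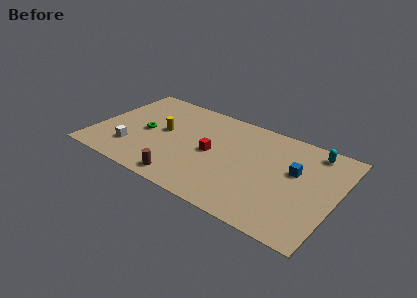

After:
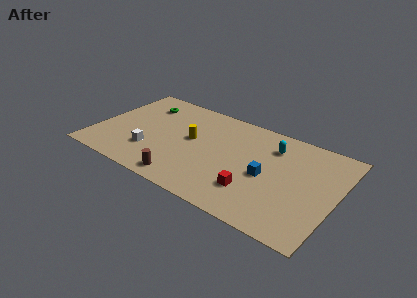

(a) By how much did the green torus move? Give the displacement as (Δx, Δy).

(-0.7, 2.7)

From the two frames, the green torus sits at roughly (3.3, 4.3) before and (2.6, 7.0) after.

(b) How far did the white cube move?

1.2

The white cube moved from about (2.7, 2.3) to (3.9, 2.6), a distance of √(1.2² + 0.3²) ≈ 1.2.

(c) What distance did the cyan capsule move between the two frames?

2.8

The cyan capsule was near (14.1, 7.8) before and (11.5, 6.9) after, so it travelled √(2.6² + 0.9²) ≈ 2.8 units.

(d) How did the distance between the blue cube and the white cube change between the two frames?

-3.2

The distance was about 10.9 in the first image and 7.7 in the second, so they moved 3.2 units closer together.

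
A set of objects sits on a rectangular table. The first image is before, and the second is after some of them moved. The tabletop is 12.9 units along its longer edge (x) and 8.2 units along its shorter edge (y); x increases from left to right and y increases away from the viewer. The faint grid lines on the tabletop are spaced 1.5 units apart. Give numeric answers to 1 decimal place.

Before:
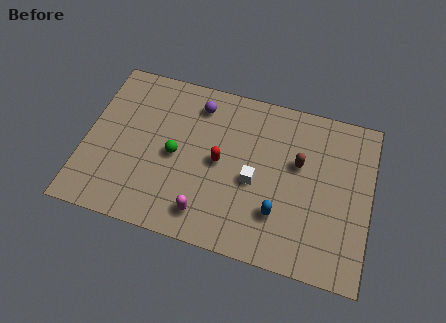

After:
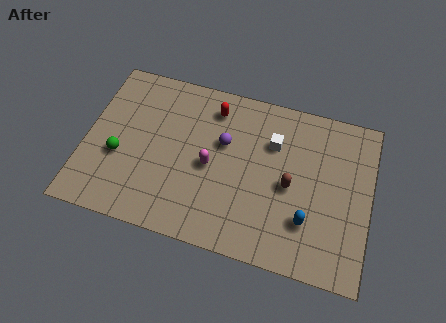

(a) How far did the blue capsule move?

1.3

The blue capsule moved from about (8.9, 2.3) to (10.2, 2.3), a distance of √(1.3² + 0.0²) ≈ 1.3.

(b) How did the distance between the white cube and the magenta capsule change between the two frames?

+0.3

Before: roughly 3.0 units apart; after: 3.3. That's 0.3 units further apart.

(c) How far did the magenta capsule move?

2.4

The magenta capsule moved from about (5.7, 1.4) to (5.7, 3.8), a distance of √(0.0² + 2.4²) ≈ 2.4.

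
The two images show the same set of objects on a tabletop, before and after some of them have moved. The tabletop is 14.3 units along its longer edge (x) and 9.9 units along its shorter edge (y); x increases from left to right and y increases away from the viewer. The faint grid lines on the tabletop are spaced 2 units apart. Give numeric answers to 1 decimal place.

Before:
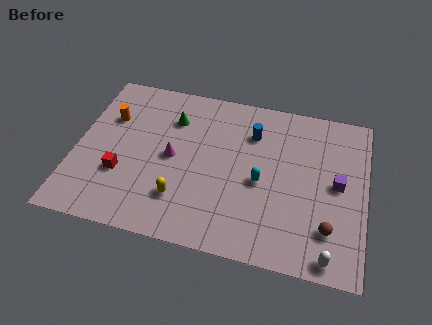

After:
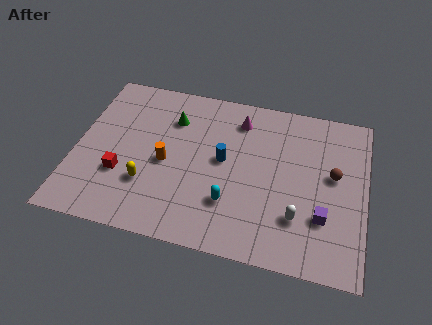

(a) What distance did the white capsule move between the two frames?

2.4

The white capsule moved from about (12.7, 0.9) to (11.1, 2.7), a distance of √(1.6² + 1.8²) ≈ 2.4.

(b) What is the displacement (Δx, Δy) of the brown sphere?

(0.1, 3.2)

The brown sphere started near (12.6, 2.4) and ended near (12.7, 5.6).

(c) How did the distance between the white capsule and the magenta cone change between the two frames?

-2.7

Before: roughly 8.9 units apart; after: 6.2. That's 2.7 units closer together.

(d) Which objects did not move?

the green cone and the red cube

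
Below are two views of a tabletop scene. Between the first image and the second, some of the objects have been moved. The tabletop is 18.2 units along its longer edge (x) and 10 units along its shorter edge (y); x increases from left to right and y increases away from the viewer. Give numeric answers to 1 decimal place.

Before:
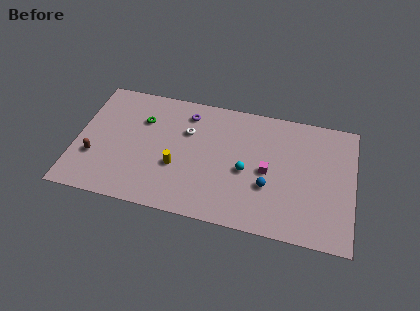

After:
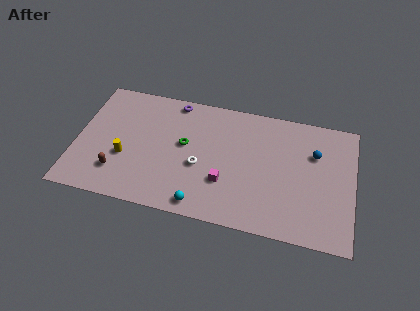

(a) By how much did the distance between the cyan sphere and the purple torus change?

+2.6

They were about 5.6 units apart before and 8.2 after — 2.6 units further apart.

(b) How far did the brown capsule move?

1.8

The brown capsule was near (1.3, 3.3) before and (2.9, 2.4) after, so it travelled √(1.6² + 0.9²) ≈ 1.8 units.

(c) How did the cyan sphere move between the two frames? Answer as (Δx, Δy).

(-2.7, -3.3)

The cyan sphere started near (11.2, 4.4) and ended near (8.5, 1.1).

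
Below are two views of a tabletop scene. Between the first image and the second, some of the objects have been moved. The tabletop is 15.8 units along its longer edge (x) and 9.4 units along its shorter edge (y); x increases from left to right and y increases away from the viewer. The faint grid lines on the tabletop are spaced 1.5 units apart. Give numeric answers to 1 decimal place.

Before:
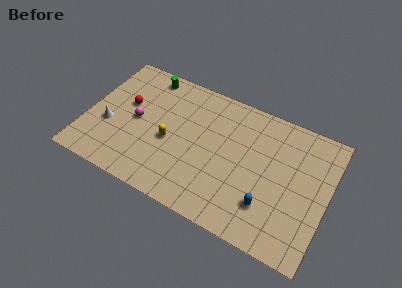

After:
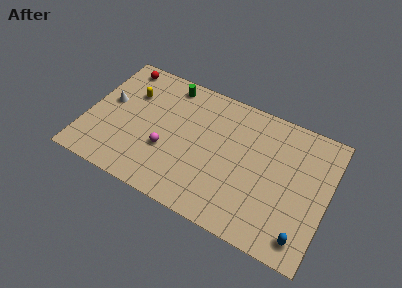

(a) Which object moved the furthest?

the yellow capsule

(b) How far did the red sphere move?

2.8

The red sphere was near (2.4, 5.6) before and (1.6, 8.3) after, so it travelled √(0.8² + 2.7²) ≈ 2.8 units.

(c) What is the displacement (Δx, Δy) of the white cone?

(-0.2, 1.7)

The white cone was at about (1.5, 3.6) and moved to about (1.3, 5.3).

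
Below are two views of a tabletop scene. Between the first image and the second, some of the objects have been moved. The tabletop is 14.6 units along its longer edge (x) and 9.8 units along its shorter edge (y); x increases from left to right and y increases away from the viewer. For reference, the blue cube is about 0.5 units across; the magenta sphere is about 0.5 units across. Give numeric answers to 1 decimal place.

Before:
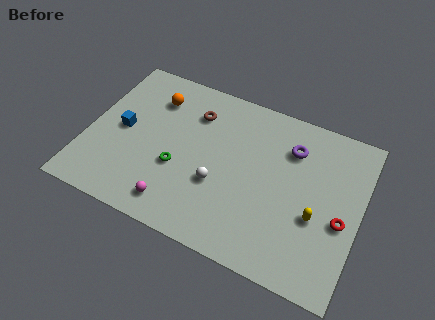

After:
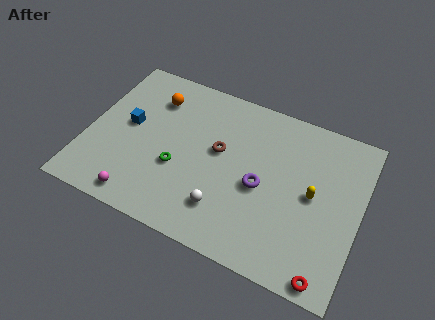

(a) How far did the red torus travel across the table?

3.3

From (13.7, 4.1) to (13.3, 0.8), the red torus covered √(0.4² + 3.3²) ≈ 3.3 units.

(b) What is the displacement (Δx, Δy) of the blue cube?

(0.3, 0.4)

The blue cube was at about (1.8, 4.9) and moved to about (2.1, 5.3).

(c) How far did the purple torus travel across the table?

3.2

The purple torus was near (10.7, 7.3) before and (9.4, 4.4) after, so it travelled √(1.3² + 2.9²) ≈ 3.2 units.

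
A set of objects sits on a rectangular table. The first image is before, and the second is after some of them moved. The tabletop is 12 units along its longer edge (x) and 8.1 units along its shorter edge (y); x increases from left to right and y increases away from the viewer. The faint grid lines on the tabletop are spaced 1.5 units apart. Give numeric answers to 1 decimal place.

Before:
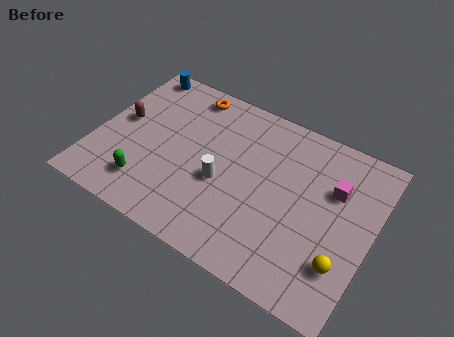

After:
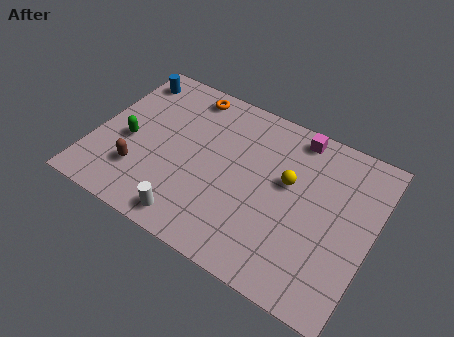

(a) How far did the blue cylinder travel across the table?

0.5

From (1.1, 7.3) to (0.9, 6.8), the blue cylinder covered √(0.2² + 0.5²) ≈ 0.5 units.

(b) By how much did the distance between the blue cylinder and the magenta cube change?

-1.9

They were about 9.3 units apart before and 7.4 after — 1.9 units closer together.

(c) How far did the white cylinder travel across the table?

2.6

From (5.6, 3.4) to (4.7, 1.0), the white cylinder covered √(0.9² + 2.4²) ≈ 2.6 units.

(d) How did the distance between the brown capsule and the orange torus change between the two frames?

+1.4

Before: roughly 3.7 units apart; after: 5.1. That's 1.4 units further apart.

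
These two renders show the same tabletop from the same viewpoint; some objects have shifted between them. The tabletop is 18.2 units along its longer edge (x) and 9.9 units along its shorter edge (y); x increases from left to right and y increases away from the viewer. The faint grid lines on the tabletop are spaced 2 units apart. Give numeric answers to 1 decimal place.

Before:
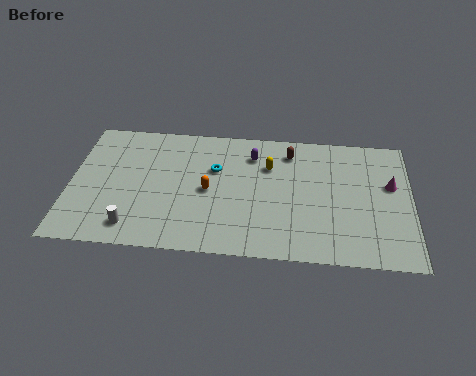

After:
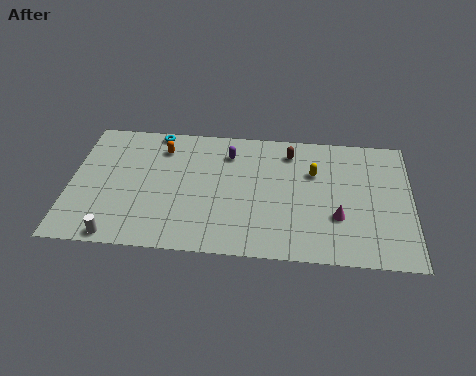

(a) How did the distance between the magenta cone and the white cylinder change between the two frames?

-2.4

Before: roughly 14.3 units apart; after: 11.9. That's 2.4 units closer together.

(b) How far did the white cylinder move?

1.1

From (3.5, 1.6) to (2.7, 0.8), the white cylinder covered √(0.8² + 0.8²) ≈ 1.1 units.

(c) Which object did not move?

the brown capsule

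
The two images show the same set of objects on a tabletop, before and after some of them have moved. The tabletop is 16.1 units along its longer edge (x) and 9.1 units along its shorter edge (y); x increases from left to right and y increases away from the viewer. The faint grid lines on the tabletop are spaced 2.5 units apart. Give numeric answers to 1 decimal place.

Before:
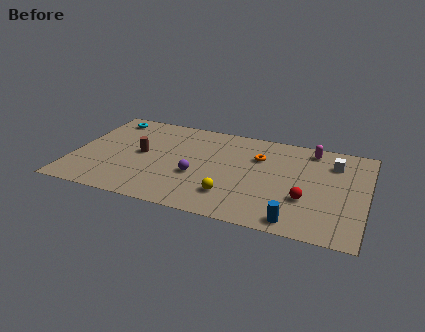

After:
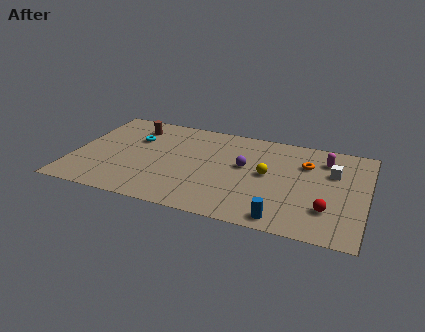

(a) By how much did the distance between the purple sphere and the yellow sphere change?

-1.0

Before: roughly 2.4 units apart; after: 1.4. That's 1.0 units closer together.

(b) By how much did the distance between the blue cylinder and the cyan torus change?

-2.9

Before: roughly 12.9 units apart; after: 10.0. That's 2.9 units closer together.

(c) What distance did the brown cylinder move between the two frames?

2.7

The brown cylinder moved from about (3.7, 4.7) to (3.0, 7.3), a distance of √(0.7² + 2.6²) ≈ 2.7.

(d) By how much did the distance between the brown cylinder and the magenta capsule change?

+1.0

The distance was about 9.7 in the first image and 10.7 in the second, so they moved 1.0 units further apart.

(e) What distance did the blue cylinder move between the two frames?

0.7

The blue cylinder was near (12.5, 1.0) before and (11.8, 1.0) after, so it travelled √(0.7² + 0.0²) ≈ 0.7 units.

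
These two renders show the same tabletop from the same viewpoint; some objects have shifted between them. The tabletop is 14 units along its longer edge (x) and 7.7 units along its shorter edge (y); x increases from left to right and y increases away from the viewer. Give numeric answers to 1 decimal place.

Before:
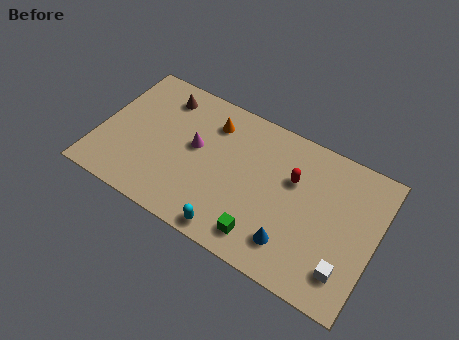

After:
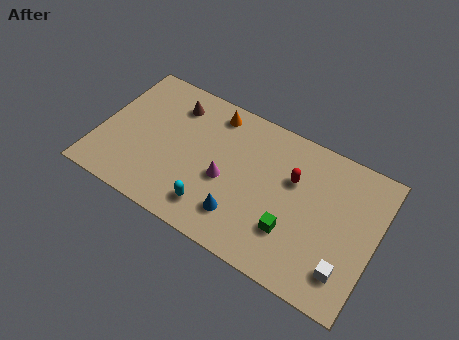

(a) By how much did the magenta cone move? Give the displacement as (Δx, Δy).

(1.7, -1.0)

The magenta cone was at about (4.8, 4.3) and moved to about (6.5, 3.3).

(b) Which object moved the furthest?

the blue cone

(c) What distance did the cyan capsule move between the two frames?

1.3

The cyan capsule was near (7.2, 0.8) before and (6.1, 1.5) after, so it travelled √(1.1² + 0.7²) ≈ 1.3 units.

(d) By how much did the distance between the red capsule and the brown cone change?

-0.6

The distance was about 7.0 in the first image and 6.4 in the second, so they moved 0.6 units closer together.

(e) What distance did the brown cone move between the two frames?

0.6

The brown cone moved from about (2.8, 6.3) to (3.4, 6.1), a distance of √(0.6² + 0.2²) ≈ 0.6.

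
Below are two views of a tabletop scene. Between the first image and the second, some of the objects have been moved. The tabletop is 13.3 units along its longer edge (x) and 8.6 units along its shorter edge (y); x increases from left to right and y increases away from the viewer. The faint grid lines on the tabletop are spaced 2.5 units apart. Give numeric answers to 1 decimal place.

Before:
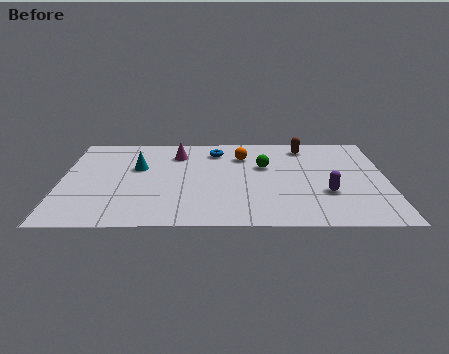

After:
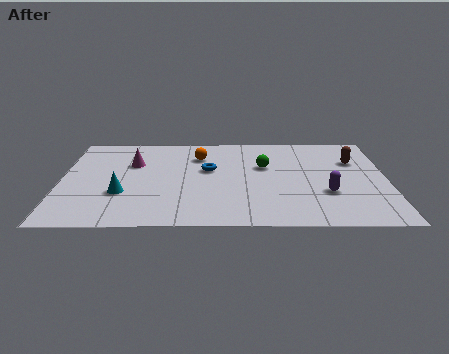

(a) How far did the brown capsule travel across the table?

2.4

The brown capsule was near (10.0, 7.3) before and (12.0, 5.9) after, so it travelled √(2.0² + 1.4²) ≈ 2.4 units.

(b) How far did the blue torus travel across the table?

1.8

From (6.3, 6.9) to (6.0, 5.1), the blue torus covered √(0.3² + 1.8²) ≈ 1.8 units.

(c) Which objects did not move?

the green sphere and the purple capsule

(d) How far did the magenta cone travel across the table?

2.0

The magenta cone moved from about (4.7, 6.6) to (2.9, 5.7), a distance of √(1.8² + 0.9²) ≈ 2.0.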